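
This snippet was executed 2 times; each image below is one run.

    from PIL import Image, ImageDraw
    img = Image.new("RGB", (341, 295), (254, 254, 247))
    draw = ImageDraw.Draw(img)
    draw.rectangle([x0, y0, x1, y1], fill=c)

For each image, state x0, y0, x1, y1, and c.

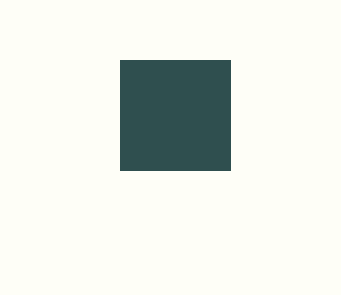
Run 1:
x0 = 120
y0 = 60
x1 = 230
y1 = 170
c = 'darkslategray'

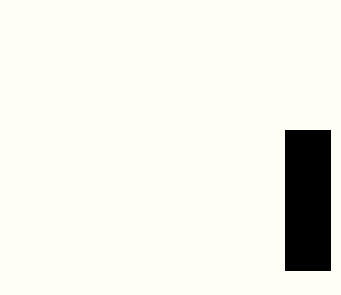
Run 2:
x0 = 285, y0 = 130, x1 = 330, y1 = 270, c = 'black'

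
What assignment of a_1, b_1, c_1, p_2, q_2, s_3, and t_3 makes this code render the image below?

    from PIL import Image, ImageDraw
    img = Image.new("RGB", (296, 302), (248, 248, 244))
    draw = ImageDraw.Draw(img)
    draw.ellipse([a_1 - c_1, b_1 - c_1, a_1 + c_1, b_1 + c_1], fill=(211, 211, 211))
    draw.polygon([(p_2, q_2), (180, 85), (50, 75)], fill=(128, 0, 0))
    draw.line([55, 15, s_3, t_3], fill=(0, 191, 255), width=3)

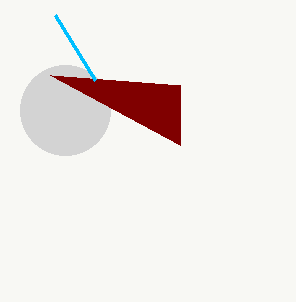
a_1 = 65
b_1 = 110
c_1 = 45
p_2 = 180
q_2 = 145
s_3 = 95
t_3 = 80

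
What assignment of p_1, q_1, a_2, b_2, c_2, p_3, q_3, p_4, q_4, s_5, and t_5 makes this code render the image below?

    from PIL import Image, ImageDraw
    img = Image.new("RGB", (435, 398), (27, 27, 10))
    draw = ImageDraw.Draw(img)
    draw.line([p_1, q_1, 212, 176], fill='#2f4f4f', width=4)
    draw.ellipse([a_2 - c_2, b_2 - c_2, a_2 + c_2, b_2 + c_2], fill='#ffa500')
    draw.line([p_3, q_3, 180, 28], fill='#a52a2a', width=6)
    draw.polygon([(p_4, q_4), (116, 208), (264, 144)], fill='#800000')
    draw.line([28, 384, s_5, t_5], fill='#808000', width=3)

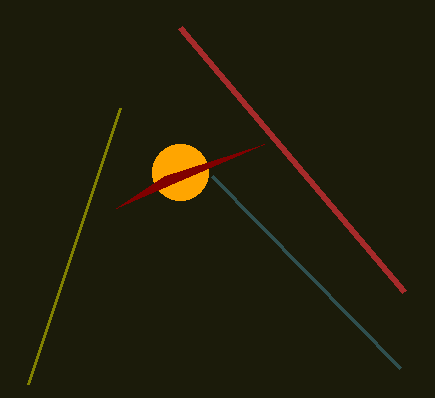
p_1 = 400; q_1 = 368; a_2 = 180; b_2 = 172; c_2 = 28; p_3 = 404; q_3 = 292; p_4 = 164; q_4 = 176; s_5 = 120; t_5 = 108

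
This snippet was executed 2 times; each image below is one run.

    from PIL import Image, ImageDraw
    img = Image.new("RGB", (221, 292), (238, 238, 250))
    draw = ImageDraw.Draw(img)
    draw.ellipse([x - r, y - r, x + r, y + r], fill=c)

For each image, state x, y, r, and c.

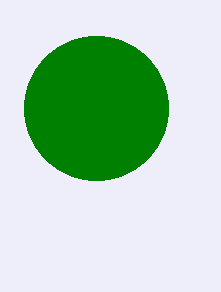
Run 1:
x = 96; y = 108; r = 72; c = 'green'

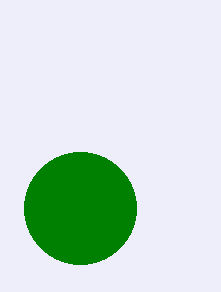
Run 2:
x = 80, y = 208, r = 56, c = 'green'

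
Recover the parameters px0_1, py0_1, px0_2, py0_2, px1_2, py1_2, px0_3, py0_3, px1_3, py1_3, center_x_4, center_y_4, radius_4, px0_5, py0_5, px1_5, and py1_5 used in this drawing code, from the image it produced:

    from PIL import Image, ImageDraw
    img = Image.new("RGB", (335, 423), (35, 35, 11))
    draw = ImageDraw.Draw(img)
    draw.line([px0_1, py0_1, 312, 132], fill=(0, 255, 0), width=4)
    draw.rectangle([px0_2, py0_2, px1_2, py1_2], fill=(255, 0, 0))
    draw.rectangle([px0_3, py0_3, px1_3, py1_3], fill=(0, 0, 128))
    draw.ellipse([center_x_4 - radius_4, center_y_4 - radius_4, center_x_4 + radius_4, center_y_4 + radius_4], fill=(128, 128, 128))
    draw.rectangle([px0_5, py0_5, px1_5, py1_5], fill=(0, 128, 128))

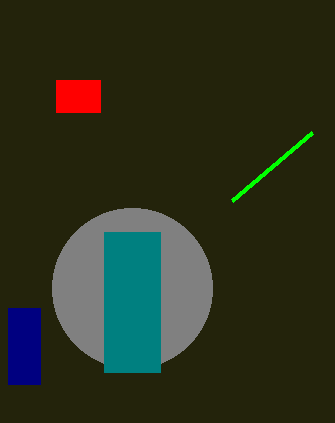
px0_1 = 232; py0_1 = 200; px0_2 = 56; py0_2 = 80; px1_2 = 100; py1_2 = 112; px0_3 = 8; py0_3 = 308; px1_3 = 40; py1_3 = 384; center_x_4 = 132; center_y_4 = 288; radius_4 = 80; px0_5 = 104; py0_5 = 232; px1_5 = 160; py1_5 = 372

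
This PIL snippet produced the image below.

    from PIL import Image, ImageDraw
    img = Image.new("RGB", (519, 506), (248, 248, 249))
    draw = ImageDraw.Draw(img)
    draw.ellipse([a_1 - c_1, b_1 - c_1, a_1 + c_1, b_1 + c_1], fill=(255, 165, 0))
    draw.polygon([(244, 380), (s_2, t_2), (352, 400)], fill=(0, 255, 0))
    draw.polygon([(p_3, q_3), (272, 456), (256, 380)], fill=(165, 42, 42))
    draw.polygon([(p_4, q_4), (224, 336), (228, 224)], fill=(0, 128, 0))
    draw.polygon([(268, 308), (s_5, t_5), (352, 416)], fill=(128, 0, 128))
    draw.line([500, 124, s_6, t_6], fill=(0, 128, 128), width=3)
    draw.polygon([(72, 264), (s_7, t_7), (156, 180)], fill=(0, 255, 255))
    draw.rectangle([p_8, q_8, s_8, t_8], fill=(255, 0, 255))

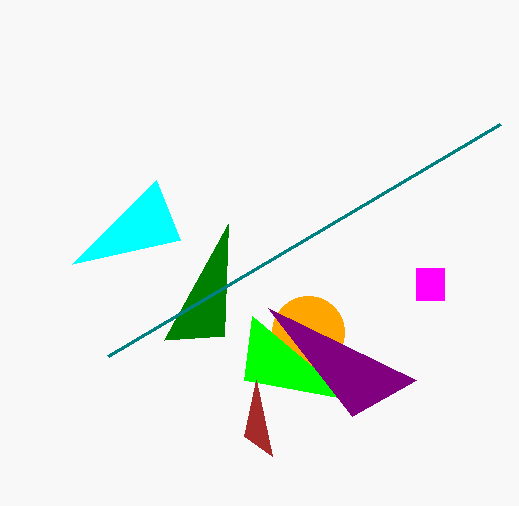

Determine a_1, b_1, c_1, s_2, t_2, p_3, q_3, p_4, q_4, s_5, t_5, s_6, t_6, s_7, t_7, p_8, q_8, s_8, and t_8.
a_1 = 308
b_1 = 332
c_1 = 36
s_2 = 252
t_2 = 316
p_3 = 244
q_3 = 436
p_4 = 164
q_4 = 340
s_5 = 416
t_5 = 380
s_6 = 108
t_6 = 356
s_7 = 180
t_7 = 240
p_8 = 416
q_8 = 268
s_8 = 444
t_8 = 300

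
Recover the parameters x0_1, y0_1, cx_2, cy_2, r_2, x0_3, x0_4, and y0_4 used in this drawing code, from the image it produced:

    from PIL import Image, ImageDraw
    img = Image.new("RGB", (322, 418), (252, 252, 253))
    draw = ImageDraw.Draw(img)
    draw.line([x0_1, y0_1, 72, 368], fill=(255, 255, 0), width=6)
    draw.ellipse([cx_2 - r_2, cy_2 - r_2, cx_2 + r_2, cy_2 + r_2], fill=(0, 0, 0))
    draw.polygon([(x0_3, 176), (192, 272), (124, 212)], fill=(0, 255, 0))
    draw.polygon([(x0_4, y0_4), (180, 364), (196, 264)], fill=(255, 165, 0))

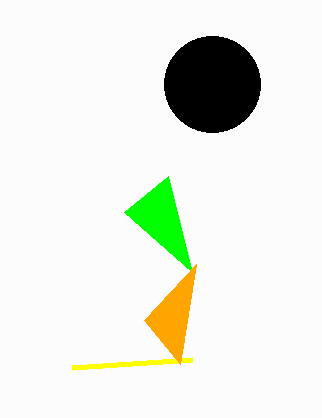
x0_1 = 192, y0_1 = 360, cx_2 = 212, cy_2 = 84, r_2 = 48, x0_3 = 168, x0_4 = 144, y0_4 = 320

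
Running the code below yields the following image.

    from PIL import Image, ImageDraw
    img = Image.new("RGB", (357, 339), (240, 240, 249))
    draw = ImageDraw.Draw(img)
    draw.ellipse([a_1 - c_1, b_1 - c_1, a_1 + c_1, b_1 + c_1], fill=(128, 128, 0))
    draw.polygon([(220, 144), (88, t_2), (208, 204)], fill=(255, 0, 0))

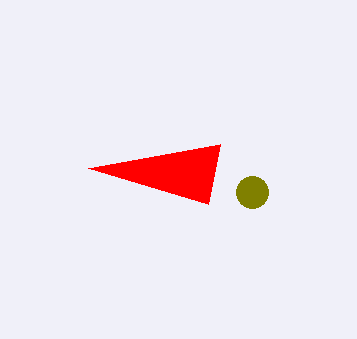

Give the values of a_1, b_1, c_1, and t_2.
a_1 = 252
b_1 = 192
c_1 = 16
t_2 = 168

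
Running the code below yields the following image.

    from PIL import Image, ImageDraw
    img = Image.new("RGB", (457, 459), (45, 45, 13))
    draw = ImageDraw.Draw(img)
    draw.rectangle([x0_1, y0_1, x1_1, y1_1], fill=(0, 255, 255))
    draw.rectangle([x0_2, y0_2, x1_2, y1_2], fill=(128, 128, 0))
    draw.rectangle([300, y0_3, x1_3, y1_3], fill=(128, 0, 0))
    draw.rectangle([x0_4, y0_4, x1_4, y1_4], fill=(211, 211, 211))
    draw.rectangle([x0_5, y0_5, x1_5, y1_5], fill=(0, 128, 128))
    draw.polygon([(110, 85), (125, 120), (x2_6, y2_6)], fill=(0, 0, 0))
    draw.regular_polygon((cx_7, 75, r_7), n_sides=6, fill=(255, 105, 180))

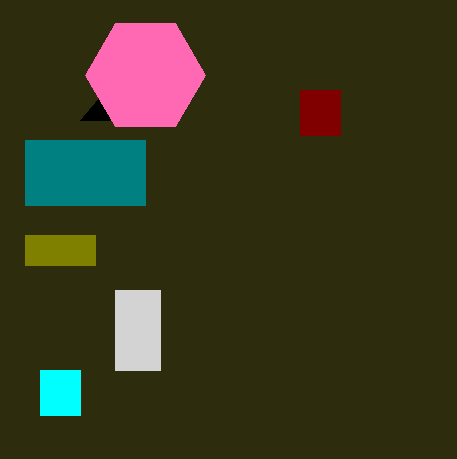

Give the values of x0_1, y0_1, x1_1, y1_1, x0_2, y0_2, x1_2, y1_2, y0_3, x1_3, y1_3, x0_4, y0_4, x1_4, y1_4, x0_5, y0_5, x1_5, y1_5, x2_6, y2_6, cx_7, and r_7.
x0_1 = 40
y0_1 = 370
x1_1 = 80
y1_1 = 415
x0_2 = 25
y0_2 = 235
x1_2 = 95
y1_2 = 265
y0_3 = 90
x1_3 = 340
y1_3 = 135
x0_4 = 115
y0_4 = 290
x1_4 = 160
y1_4 = 370
x0_5 = 25
y0_5 = 140
x1_5 = 145
y1_5 = 205
x2_6 = 80
y2_6 = 120
cx_7 = 145
r_7 = 60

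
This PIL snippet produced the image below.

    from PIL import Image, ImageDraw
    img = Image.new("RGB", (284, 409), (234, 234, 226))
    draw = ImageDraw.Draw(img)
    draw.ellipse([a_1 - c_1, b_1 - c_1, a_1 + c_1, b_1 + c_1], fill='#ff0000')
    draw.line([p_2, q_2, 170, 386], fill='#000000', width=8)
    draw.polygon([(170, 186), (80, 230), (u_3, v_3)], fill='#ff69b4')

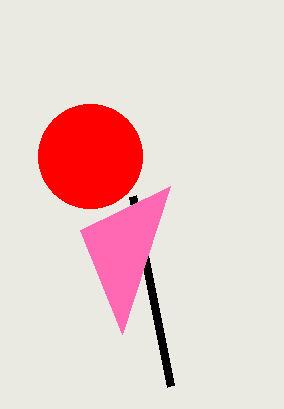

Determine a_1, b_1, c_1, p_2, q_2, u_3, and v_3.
a_1 = 90
b_1 = 156
c_1 = 52
p_2 = 132
q_2 = 196
u_3 = 122
v_3 = 334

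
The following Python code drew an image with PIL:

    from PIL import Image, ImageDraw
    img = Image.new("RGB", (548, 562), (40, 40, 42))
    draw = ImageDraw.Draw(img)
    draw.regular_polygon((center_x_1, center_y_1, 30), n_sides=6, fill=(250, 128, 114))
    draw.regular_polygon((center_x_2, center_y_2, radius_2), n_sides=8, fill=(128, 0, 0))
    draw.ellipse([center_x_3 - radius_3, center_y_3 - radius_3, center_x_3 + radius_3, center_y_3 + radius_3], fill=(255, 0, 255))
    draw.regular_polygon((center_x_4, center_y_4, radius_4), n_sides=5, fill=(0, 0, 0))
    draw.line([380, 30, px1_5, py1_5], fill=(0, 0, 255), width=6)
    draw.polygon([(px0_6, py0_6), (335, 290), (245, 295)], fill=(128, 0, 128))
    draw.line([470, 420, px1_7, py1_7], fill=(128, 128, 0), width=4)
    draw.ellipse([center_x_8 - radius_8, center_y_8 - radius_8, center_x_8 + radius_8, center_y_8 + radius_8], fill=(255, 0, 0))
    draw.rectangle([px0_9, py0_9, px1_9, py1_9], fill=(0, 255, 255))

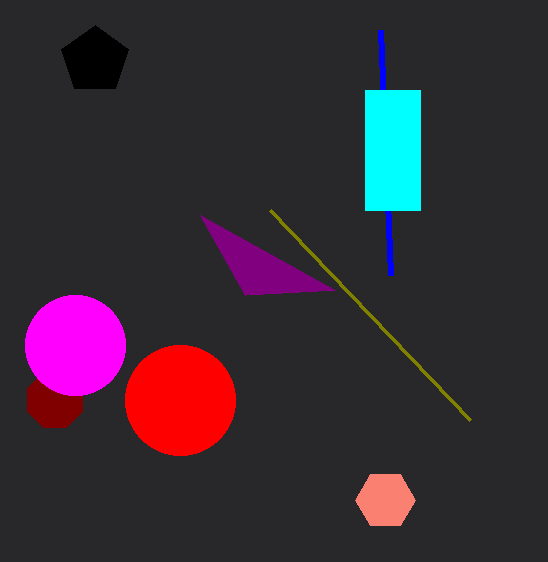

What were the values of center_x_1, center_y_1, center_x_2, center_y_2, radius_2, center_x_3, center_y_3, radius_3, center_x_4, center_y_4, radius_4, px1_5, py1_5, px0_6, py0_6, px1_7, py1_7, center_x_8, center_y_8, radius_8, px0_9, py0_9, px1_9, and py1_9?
center_x_1 = 385, center_y_1 = 500, center_x_2 = 55, center_y_2 = 400, radius_2 = 30, center_x_3 = 75, center_y_3 = 345, radius_3 = 50, center_x_4 = 95, center_y_4 = 60, radius_4 = 35, px1_5 = 390, py1_5 = 275, px0_6 = 200, py0_6 = 215, px1_7 = 270, py1_7 = 210, center_x_8 = 180, center_y_8 = 400, radius_8 = 55, px0_9 = 365, py0_9 = 90, px1_9 = 420, py1_9 = 210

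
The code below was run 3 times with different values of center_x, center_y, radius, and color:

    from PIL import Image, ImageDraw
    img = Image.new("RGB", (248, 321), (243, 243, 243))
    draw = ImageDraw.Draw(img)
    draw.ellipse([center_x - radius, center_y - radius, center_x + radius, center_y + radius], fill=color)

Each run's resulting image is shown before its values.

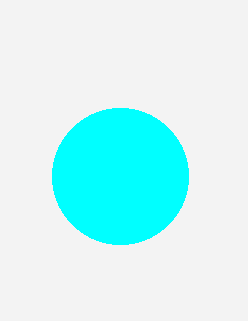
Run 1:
center_x = 120
center_y = 176
radius = 68
color = 'cyan'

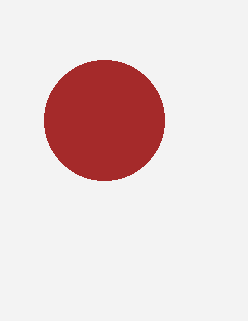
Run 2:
center_x = 104, center_y = 120, radius = 60, color = 'brown'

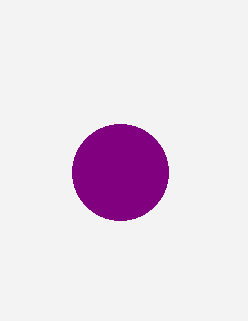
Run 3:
center_x = 120; center_y = 172; radius = 48; color = 'purple'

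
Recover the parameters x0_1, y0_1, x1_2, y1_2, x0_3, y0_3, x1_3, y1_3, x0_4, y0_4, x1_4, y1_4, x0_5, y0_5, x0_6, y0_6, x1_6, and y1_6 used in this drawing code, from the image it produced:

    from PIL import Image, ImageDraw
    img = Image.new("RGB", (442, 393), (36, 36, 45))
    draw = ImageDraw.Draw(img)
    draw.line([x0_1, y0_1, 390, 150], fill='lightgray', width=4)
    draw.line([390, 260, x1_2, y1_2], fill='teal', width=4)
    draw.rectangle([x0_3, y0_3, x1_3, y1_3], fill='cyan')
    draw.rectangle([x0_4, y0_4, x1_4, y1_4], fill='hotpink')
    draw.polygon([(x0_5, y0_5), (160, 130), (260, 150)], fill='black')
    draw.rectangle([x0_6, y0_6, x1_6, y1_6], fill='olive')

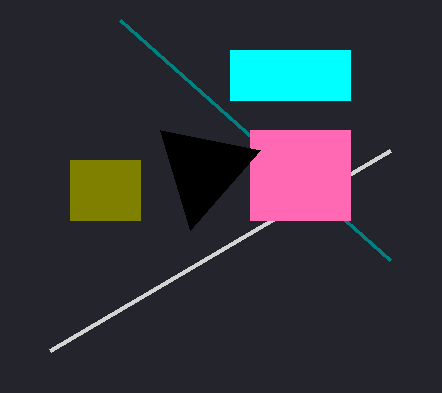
x0_1 = 50; y0_1 = 350; x1_2 = 120; y1_2 = 20; x0_3 = 230; y0_3 = 50; x1_3 = 350; y1_3 = 100; x0_4 = 250; y0_4 = 130; x1_4 = 350; y1_4 = 220; x0_5 = 190; y0_5 = 230; x0_6 = 70; y0_6 = 160; x1_6 = 140; y1_6 = 220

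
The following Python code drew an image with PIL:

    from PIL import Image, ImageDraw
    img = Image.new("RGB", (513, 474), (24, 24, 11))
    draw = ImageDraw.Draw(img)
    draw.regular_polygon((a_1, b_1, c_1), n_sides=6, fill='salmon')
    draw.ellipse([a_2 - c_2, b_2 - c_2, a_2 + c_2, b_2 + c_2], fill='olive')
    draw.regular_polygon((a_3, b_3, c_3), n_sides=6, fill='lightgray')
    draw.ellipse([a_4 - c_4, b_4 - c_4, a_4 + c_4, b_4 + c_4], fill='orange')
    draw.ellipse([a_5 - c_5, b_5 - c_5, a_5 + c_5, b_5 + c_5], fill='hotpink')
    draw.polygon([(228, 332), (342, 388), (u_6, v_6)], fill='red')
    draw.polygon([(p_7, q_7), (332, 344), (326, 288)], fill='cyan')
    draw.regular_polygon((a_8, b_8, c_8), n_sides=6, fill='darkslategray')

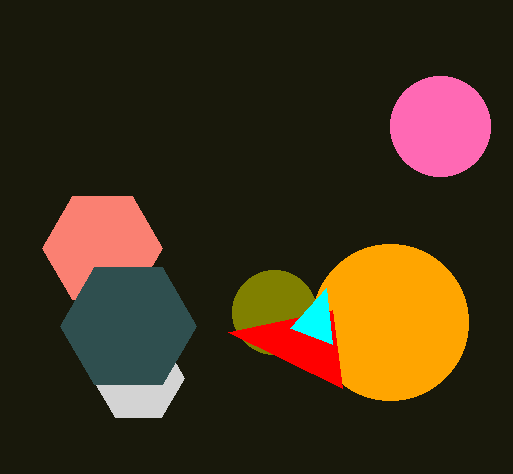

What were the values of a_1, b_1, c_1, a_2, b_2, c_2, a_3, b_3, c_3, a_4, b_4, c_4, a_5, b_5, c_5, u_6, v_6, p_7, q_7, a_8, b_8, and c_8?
a_1 = 102
b_1 = 248
c_1 = 60
a_2 = 274
b_2 = 312
c_2 = 42
a_3 = 138
b_3 = 378
c_3 = 46
a_4 = 390
b_4 = 322
c_4 = 78
a_5 = 440
b_5 = 126
c_5 = 50
u_6 = 332
v_6 = 310
p_7 = 290
q_7 = 328
a_8 = 128
b_8 = 326
c_8 = 68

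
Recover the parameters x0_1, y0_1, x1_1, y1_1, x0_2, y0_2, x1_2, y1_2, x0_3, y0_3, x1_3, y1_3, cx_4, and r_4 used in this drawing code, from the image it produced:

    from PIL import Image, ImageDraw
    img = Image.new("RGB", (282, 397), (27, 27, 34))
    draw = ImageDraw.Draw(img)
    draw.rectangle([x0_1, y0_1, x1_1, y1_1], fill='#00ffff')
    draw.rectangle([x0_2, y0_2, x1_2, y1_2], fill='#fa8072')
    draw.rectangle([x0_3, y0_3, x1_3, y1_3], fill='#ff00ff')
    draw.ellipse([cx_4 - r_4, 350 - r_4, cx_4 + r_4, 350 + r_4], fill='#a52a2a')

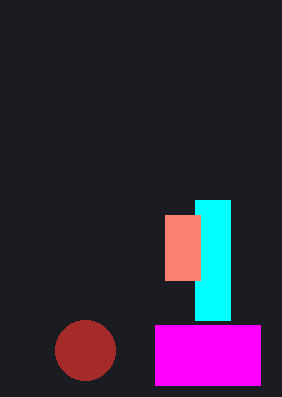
x0_1 = 195, y0_1 = 200, x1_1 = 230, y1_1 = 320, x0_2 = 165, y0_2 = 215, x1_2 = 200, y1_2 = 280, x0_3 = 155, y0_3 = 325, x1_3 = 260, y1_3 = 385, cx_4 = 85, r_4 = 30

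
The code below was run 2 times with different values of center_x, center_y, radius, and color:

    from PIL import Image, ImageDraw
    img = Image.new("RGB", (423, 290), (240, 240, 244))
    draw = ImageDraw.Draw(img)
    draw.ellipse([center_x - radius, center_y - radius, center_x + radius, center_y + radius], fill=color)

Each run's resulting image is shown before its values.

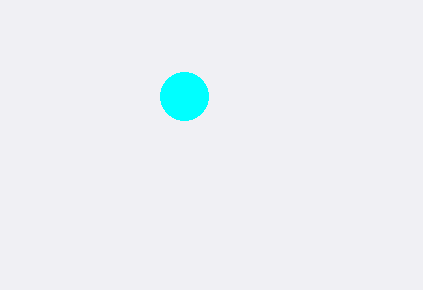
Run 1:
center_x = 184; center_y = 96; radius = 24; color = 'cyan'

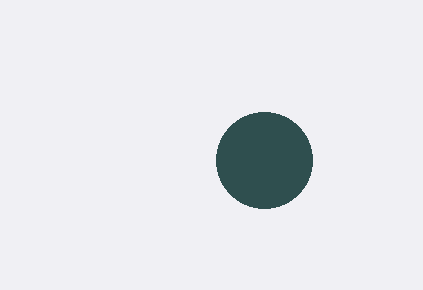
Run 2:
center_x = 264; center_y = 160; radius = 48; color = 'darkslategray'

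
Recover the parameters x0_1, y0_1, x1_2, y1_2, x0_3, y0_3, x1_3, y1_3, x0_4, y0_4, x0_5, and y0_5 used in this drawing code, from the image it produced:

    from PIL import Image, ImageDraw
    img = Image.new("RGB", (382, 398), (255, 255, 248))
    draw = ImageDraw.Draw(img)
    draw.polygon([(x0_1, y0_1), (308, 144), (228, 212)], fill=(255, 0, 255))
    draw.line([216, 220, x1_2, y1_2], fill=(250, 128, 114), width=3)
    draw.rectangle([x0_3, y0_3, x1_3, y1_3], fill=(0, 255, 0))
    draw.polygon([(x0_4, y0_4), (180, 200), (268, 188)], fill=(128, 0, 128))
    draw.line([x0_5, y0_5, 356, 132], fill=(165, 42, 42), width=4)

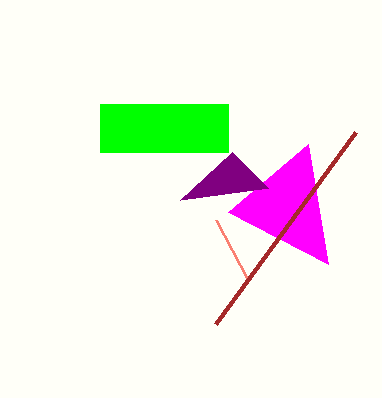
x0_1 = 328
y0_1 = 264
x1_2 = 248
y1_2 = 280
x0_3 = 100
y0_3 = 104
x1_3 = 228
y1_3 = 152
x0_4 = 232
y0_4 = 152
x0_5 = 216
y0_5 = 324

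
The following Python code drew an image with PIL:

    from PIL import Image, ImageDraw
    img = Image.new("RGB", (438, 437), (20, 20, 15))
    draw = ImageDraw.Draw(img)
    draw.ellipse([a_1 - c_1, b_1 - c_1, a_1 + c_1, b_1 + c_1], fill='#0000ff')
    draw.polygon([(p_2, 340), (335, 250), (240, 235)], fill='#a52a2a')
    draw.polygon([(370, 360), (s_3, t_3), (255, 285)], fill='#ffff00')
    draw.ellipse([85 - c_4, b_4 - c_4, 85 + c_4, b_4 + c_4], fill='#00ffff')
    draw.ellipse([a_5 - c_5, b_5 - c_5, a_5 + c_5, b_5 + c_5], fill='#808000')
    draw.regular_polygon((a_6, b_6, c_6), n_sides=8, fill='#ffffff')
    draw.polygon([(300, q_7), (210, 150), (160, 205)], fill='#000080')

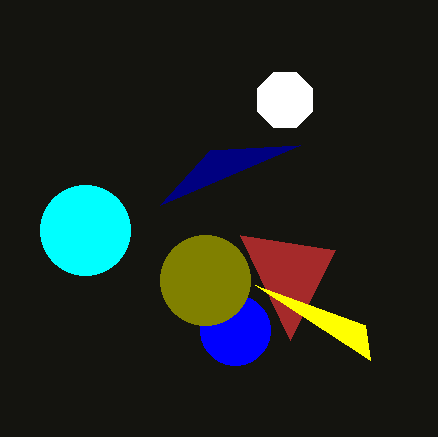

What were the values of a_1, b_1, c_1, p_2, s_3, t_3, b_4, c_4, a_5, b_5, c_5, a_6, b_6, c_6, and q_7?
a_1 = 235; b_1 = 330; c_1 = 35; p_2 = 290; s_3 = 365; t_3 = 325; b_4 = 230; c_4 = 45; a_5 = 205; b_5 = 280; c_5 = 45; a_6 = 285; b_6 = 100; c_6 = 30; q_7 = 145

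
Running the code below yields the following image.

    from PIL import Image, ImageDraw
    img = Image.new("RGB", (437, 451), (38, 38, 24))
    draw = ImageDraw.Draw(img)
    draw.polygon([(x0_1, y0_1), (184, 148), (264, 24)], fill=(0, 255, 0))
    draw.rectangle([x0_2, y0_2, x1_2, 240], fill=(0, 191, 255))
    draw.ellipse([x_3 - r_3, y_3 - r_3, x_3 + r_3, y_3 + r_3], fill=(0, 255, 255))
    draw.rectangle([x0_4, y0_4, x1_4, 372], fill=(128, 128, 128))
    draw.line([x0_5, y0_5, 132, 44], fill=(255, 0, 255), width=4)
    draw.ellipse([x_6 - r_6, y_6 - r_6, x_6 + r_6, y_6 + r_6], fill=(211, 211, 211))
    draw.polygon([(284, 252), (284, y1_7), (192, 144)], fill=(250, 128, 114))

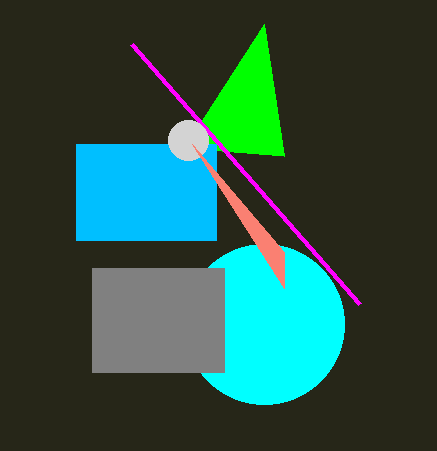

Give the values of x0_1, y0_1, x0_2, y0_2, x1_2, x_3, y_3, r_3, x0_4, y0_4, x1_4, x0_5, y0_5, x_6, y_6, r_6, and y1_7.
x0_1 = 284
y0_1 = 156
x0_2 = 76
y0_2 = 144
x1_2 = 216
x_3 = 264
y_3 = 324
r_3 = 80
x0_4 = 92
y0_4 = 268
x1_4 = 224
x0_5 = 360
y0_5 = 304
x_6 = 188
y_6 = 140
r_6 = 20
y1_7 = 288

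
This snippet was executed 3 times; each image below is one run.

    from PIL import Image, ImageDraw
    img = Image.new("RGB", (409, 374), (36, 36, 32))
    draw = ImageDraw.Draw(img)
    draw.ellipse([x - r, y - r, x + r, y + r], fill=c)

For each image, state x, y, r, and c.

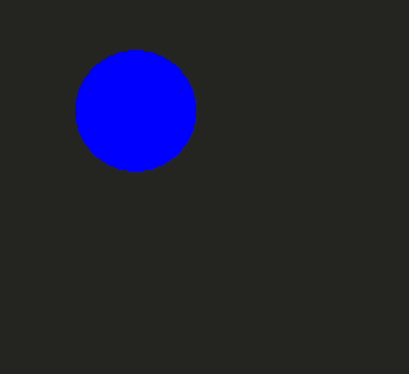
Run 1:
x = 135
y = 110
r = 60
c = 'blue'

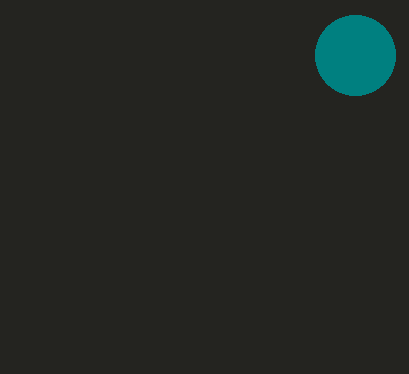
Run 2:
x = 355; y = 55; r = 40; c = 'teal'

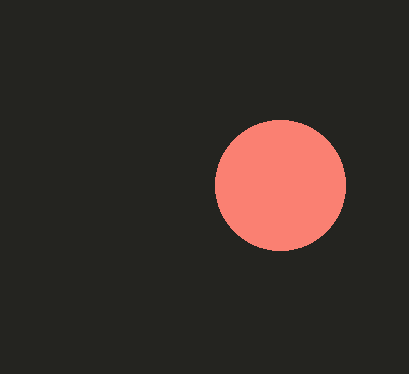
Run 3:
x = 280, y = 185, r = 65, c = 'salmon'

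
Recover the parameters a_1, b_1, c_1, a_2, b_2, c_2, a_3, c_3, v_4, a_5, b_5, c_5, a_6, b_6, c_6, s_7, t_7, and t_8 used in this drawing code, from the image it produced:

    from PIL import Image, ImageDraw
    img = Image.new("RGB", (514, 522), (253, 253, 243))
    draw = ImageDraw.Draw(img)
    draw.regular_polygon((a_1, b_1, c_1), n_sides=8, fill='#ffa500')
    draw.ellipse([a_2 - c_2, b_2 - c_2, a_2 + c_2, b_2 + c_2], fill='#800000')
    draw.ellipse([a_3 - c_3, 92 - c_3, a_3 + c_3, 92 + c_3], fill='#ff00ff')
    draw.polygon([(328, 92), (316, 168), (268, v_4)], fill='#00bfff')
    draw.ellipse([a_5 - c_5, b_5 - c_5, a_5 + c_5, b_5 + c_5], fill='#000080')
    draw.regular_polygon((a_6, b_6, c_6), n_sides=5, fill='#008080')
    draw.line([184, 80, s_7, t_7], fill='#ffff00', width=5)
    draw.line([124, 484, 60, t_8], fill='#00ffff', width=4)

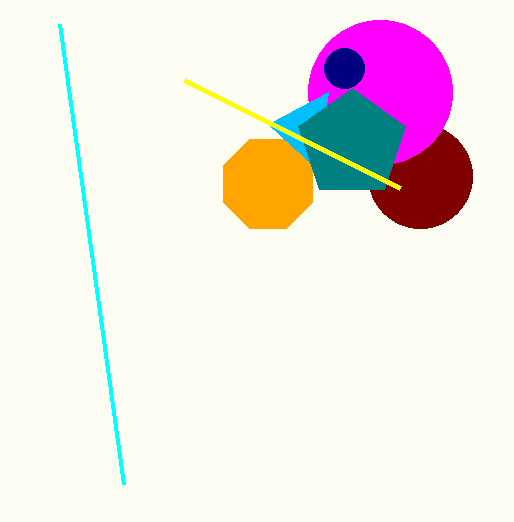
a_1 = 268; b_1 = 184; c_1 = 48; a_2 = 420; b_2 = 176; c_2 = 52; a_3 = 380; c_3 = 72; v_4 = 124; a_5 = 344; b_5 = 68; c_5 = 20; a_6 = 352; b_6 = 144; c_6 = 56; s_7 = 400; t_7 = 188; t_8 = 24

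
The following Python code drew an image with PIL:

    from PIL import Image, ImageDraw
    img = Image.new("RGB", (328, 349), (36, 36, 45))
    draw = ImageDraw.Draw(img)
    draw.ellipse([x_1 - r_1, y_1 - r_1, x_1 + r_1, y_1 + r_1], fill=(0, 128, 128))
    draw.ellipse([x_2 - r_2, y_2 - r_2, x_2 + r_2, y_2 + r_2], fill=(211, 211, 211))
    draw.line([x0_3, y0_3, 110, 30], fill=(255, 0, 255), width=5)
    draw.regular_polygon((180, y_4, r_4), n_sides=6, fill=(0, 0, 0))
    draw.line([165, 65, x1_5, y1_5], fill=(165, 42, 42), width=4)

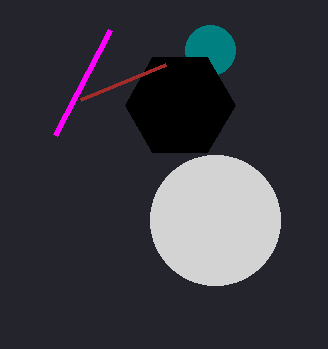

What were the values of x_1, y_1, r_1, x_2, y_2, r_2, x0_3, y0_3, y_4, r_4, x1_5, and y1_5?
x_1 = 210; y_1 = 50; r_1 = 25; x_2 = 215; y_2 = 220; r_2 = 65; x0_3 = 55; y0_3 = 135; y_4 = 105; r_4 = 55; x1_5 = 80; y1_5 = 100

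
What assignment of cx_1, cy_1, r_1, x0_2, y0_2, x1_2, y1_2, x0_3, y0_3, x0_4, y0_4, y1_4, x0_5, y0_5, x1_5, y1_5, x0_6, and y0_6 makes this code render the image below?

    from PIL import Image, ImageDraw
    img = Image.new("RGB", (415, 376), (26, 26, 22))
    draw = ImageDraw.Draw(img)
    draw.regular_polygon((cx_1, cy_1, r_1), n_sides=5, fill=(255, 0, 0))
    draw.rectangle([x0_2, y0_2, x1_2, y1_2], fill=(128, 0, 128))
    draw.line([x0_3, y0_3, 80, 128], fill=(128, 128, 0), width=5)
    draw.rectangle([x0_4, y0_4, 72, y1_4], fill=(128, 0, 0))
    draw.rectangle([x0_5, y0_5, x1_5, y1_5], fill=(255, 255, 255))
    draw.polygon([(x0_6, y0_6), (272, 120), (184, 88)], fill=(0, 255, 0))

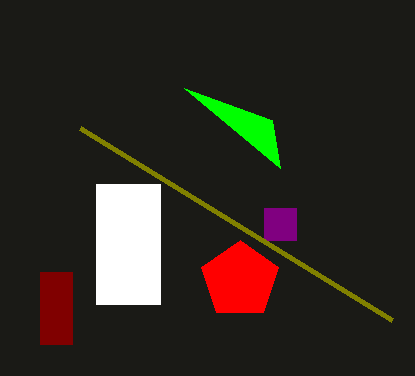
cx_1 = 240, cy_1 = 280, r_1 = 40, x0_2 = 264, y0_2 = 208, x1_2 = 296, y1_2 = 240, x0_3 = 392, y0_3 = 320, x0_4 = 40, y0_4 = 272, y1_4 = 344, x0_5 = 96, y0_5 = 184, x1_5 = 160, y1_5 = 304, x0_6 = 280, y0_6 = 168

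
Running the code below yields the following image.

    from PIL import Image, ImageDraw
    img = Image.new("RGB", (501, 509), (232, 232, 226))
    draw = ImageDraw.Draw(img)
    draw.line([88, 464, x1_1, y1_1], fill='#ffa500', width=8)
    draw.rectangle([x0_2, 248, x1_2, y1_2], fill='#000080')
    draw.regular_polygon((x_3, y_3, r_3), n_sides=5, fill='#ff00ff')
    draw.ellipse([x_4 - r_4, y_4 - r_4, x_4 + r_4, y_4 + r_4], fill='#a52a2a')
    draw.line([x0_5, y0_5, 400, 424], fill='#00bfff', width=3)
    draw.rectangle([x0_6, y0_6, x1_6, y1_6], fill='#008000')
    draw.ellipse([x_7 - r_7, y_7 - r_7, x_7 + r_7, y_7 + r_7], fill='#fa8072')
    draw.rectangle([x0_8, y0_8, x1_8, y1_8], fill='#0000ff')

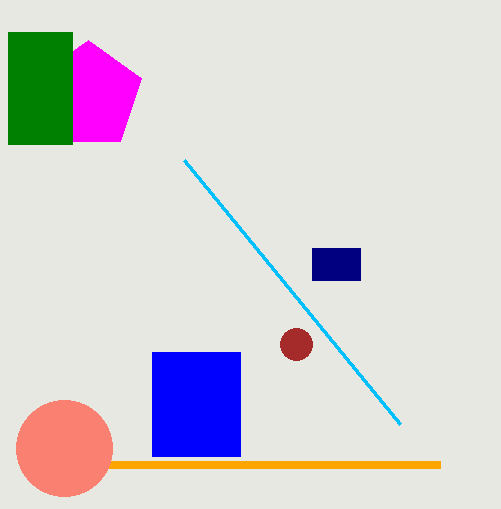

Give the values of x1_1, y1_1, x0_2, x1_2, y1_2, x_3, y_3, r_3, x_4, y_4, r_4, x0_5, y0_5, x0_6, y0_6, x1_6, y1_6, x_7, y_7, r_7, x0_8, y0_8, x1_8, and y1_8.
x1_1 = 440
y1_1 = 464
x0_2 = 312
x1_2 = 360
y1_2 = 280
x_3 = 88
y_3 = 96
r_3 = 56
x_4 = 296
y_4 = 344
r_4 = 16
x0_5 = 184
y0_5 = 160
x0_6 = 8
y0_6 = 32
x1_6 = 72
y1_6 = 144
x_7 = 64
y_7 = 448
r_7 = 48
x0_8 = 152
y0_8 = 352
x1_8 = 240
y1_8 = 456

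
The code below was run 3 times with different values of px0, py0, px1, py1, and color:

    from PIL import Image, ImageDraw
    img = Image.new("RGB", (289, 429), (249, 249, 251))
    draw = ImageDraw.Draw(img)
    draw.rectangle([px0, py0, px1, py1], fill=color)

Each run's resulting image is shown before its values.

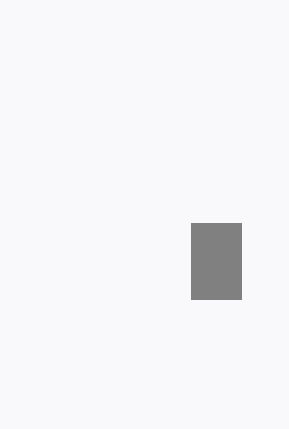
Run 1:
px0 = 191
py0 = 223
px1 = 241
py1 = 299
color = 'gray'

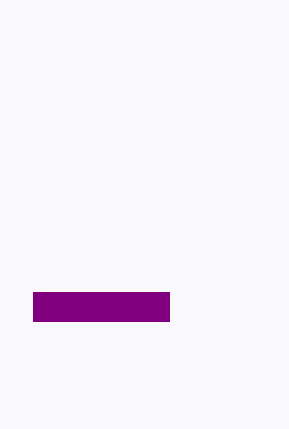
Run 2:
px0 = 33; py0 = 292; px1 = 169; py1 = 321; color = 'purple'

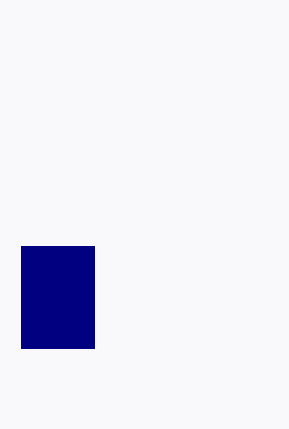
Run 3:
px0 = 21
py0 = 246
px1 = 94
py1 = 348
color = 'navy'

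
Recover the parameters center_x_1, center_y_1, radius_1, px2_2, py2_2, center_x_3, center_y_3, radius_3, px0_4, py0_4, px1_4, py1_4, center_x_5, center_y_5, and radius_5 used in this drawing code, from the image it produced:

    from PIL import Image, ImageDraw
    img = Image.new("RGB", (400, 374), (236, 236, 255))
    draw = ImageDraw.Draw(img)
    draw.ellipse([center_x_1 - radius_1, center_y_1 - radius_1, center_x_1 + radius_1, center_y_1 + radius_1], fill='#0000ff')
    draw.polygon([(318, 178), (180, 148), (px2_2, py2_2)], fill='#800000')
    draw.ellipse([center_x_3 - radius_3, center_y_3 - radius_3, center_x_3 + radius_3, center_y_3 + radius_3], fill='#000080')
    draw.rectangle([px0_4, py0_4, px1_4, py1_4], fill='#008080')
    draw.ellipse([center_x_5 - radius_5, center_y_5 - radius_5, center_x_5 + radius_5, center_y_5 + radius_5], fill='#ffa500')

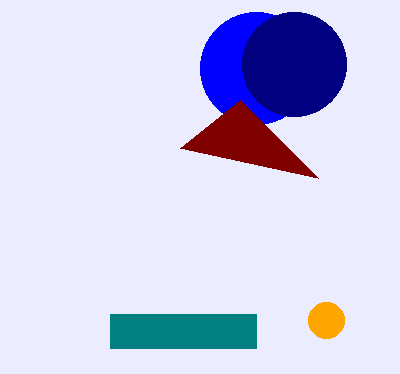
center_x_1 = 256
center_y_1 = 68
radius_1 = 56
px2_2 = 240
py2_2 = 100
center_x_3 = 294
center_y_3 = 64
radius_3 = 52
px0_4 = 110
py0_4 = 314
px1_4 = 256
py1_4 = 348
center_x_5 = 326
center_y_5 = 320
radius_5 = 18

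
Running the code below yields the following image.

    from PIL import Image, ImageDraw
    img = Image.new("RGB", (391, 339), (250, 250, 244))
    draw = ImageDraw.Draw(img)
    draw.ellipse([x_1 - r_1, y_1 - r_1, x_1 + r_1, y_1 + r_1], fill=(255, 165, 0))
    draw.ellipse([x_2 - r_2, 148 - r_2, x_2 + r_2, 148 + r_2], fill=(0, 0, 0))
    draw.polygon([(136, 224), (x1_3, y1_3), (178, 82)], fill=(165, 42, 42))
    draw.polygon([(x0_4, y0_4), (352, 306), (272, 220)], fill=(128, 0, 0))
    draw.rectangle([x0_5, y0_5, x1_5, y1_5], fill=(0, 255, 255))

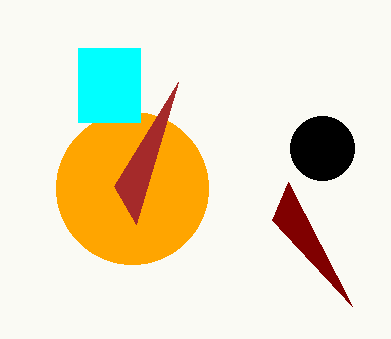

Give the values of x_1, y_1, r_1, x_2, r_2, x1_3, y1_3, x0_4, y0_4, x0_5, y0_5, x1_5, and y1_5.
x_1 = 132
y_1 = 188
r_1 = 76
x_2 = 322
r_2 = 32
x1_3 = 114
y1_3 = 186
x0_4 = 288
y0_4 = 182
x0_5 = 78
y0_5 = 48
x1_5 = 140
y1_5 = 122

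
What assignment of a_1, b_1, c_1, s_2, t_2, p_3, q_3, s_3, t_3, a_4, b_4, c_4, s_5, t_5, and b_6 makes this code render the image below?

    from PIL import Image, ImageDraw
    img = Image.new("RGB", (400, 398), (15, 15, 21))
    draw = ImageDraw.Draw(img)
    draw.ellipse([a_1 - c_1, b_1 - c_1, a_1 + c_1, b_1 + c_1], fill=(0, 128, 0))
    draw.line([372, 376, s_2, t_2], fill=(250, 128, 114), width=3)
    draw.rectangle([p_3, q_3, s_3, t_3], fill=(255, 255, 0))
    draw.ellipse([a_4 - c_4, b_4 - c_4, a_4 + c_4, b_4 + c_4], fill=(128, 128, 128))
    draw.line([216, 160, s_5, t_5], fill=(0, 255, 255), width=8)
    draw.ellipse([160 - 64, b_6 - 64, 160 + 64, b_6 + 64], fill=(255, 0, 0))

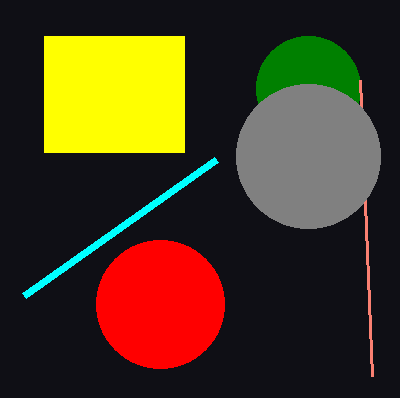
a_1 = 308
b_1 = 88
c_1 = 52
s_2 = 360
t_2 = 80
p_3 = 44
q_3 = 36
s_3 = 184
t_3 = 152
a_4 = 308
b_4 = 156
c_4 = 72
s_5 = 24
t_5 = 296
b_6 = 304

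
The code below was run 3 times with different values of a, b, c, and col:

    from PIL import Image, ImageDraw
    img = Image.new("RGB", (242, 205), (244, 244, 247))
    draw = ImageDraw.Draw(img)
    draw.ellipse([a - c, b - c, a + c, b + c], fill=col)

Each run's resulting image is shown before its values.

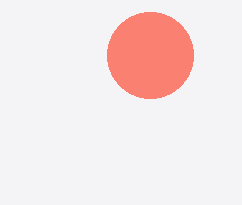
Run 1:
a = 150; b = 55; c = 43; col = 'salmon'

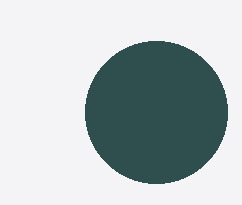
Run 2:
a = 156
b = 112
c = 71
col = 'darkslategray'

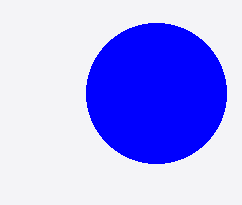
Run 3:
a = 156, b = 93, c = 70, col = 'blue'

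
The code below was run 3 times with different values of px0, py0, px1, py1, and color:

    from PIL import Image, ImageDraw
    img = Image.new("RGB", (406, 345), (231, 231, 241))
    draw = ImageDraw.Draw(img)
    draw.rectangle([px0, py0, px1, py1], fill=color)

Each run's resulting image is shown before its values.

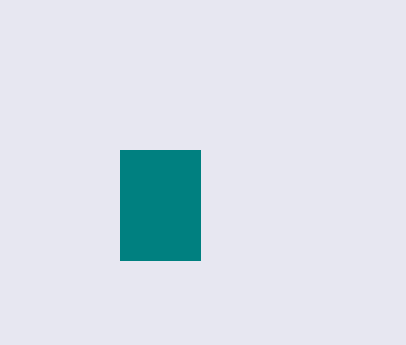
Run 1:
px0 = 120; py0 = 150; px1 = 200; py1 = 260; color = 'teal'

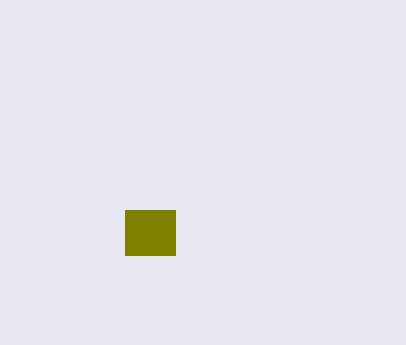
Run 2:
px0 = 125
py0 = 210
px1 = 175
py1 = 255
color = 'olive'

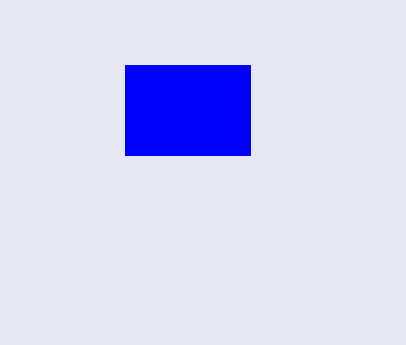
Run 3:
px0 = 125
py0 = 65
px1 = 250
py1 = 155
color = 'blue'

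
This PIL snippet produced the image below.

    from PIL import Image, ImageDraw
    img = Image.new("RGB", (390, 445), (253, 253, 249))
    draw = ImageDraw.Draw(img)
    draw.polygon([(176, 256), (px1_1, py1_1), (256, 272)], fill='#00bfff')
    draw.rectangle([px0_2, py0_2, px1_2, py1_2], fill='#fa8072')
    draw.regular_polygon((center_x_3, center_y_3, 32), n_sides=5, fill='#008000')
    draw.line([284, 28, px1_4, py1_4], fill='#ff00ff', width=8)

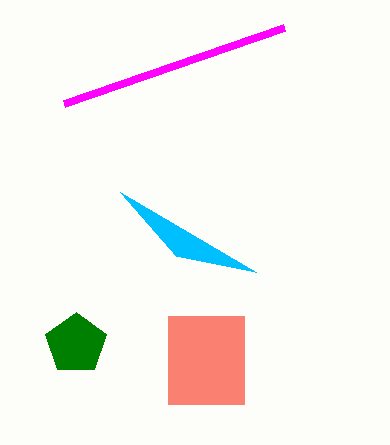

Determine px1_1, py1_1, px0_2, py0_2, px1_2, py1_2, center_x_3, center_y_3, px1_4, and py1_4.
px1_1 = 120
py1_1 = 192
px0_2 = 168
py0_2 = 316
px1_2 = 244
py1_2 = 404
center_x_3 = 76
center_y_3 = 344
px1_4 = 64
py1_4 = 104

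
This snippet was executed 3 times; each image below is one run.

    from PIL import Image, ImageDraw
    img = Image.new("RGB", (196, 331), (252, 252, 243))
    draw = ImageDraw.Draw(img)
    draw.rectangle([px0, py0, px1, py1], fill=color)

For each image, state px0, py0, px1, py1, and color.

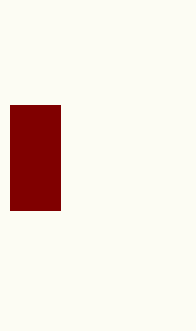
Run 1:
px0 = 10; py0 = 105; px1 = 60; py1 = 210; color = 'maroon'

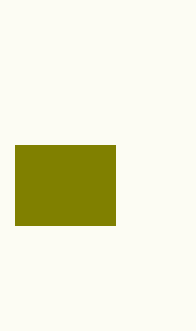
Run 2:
px0 = 15
py0 = 145
px1 = 115
py1 = 225
color = 'olive'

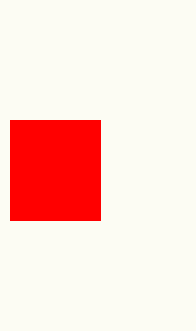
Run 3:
px0 = 10, py0 = 120, px1 = 100, py1 = 220, color = 'red'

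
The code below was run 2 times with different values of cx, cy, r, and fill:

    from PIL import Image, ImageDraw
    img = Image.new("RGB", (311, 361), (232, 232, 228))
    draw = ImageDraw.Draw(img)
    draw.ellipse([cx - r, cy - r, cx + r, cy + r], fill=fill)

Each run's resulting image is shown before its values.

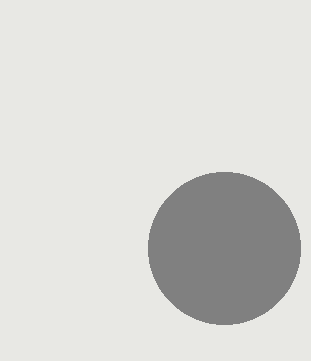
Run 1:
cx = 224
cy = 248
r = 76
fill = 'gray'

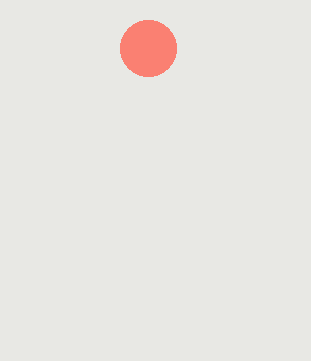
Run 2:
cx = 148
cy = 48
r = 28
fill = 'salmon'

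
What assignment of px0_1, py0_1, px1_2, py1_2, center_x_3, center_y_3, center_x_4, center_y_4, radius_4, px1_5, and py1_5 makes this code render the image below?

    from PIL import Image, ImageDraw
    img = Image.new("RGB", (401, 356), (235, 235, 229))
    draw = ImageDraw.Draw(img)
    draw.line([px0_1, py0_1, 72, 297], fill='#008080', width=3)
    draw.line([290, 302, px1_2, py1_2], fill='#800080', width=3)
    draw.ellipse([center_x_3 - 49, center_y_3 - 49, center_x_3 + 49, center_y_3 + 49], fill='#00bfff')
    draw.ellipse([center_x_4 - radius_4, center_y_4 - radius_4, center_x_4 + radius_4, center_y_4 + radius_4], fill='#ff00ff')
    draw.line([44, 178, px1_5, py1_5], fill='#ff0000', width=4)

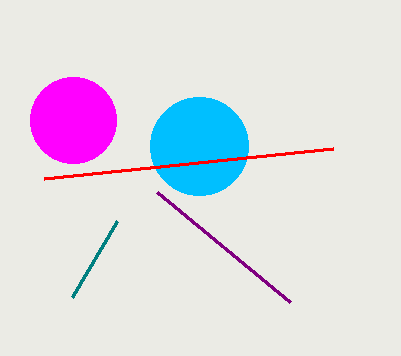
px0_1 = 117
py0_1 = 221
px1_2 = 157
py1_2 = 192
center_x_3 = 199
center_y_3 = 146
center_x_4 = 73
center_y_4 = 120
radius_4 = 43
px1_5 = 333
py1_5 = 148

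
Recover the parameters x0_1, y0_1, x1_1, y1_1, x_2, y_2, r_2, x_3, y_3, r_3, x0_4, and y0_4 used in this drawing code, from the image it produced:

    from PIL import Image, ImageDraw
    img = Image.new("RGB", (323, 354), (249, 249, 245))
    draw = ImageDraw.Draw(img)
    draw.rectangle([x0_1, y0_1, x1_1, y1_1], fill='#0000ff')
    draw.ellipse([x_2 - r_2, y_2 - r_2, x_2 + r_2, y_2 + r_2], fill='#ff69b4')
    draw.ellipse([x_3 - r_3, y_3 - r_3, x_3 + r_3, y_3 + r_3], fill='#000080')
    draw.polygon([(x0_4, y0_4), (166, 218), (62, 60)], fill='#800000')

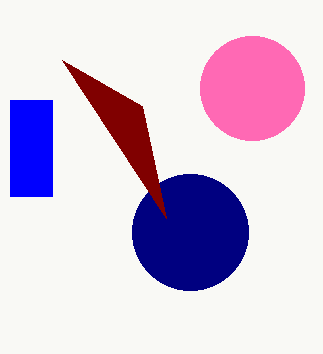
x0_1 = 10
y0_1 = 100
x1_1 = 52
y1_1 = 196
x_2 = 252
y_2 = 88
r_2 = 52
x_3 = 190
y_3 = 232
r_3 = 58
x0_4 = 142
y0_4 = 106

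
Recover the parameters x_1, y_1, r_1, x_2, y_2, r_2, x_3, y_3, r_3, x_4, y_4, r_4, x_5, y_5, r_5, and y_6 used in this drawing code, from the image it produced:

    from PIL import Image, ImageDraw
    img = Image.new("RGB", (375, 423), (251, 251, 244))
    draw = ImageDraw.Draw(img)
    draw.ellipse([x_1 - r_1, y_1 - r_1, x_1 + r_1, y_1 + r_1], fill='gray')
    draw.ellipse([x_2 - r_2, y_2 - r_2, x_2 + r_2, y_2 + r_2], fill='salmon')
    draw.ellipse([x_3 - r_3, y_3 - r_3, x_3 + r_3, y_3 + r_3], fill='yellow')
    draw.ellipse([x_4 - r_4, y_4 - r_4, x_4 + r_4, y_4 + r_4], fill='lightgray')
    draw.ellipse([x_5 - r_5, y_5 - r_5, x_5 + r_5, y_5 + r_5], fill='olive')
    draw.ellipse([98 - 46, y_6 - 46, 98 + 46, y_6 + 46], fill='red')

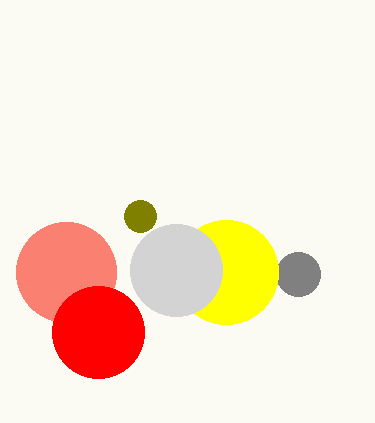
x_1 = 298, y_1 = 274, r_1 = 22, x_2 = 66, y_2 = 272, r_2 = 50, x_3 = 226, y_3 = 272, r_3 = 52, x_4 = 176, y_4 = 270, r_4 = 46, x_5 = 140, y_5 = 216, r_5 = 16, y_6 = 332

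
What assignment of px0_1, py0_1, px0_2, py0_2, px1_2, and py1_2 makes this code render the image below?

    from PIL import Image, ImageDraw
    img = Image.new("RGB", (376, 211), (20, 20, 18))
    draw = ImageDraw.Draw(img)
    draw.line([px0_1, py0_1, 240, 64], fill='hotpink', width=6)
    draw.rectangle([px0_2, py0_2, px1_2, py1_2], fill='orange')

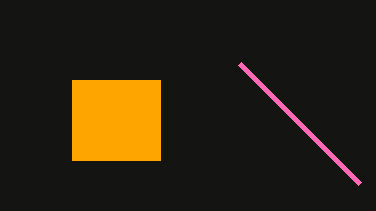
px0_1 = 360
py0_1 = 184
px0_2 = 72
py0_2 = 80
px1_2 = 160
py1_2 = 160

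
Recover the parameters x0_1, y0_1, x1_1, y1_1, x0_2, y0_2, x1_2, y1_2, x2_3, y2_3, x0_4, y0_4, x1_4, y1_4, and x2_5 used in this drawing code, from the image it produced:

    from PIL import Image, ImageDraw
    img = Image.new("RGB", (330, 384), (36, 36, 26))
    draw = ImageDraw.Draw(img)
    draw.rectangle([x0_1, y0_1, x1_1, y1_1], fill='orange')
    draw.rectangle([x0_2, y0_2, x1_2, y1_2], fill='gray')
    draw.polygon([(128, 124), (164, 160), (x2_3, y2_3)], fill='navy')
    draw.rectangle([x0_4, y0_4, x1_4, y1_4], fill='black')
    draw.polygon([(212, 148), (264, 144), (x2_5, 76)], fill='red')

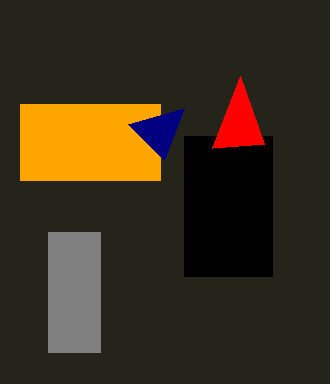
x0_1 = 20
y0_1 = 104
x1_1 = 160
y1_1 = 180
x0_2 = 48
y0_2 = 232
x1_2 = 100
y1_2 = 352
x2_3 = 184
y2_3 = 108
x0_4 = 184
y0_4 = 136
x1_4 = 272
y1_4 = 276
x2_5 = 240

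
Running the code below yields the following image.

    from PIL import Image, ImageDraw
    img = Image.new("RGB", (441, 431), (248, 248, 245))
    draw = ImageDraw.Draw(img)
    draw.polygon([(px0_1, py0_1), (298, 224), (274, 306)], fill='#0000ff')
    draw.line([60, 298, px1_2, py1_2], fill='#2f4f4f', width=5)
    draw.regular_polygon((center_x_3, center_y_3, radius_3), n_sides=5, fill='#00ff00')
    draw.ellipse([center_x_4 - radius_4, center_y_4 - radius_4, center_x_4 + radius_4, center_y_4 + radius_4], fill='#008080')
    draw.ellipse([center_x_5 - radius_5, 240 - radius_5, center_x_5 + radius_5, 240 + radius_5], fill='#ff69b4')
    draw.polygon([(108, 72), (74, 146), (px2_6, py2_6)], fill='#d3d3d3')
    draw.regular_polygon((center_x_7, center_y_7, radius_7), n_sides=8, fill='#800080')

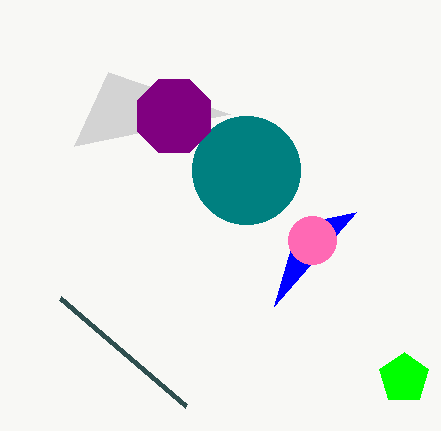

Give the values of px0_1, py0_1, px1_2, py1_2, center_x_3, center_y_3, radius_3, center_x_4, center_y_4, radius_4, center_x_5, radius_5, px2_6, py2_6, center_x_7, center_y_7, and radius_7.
px0_1 = 356, py0_1 = 212, px1_2 = 186, py1_2 = 406, center_x_3 = 404, center_y_3 = 378, radius_3 = 26, center_x_4 = 246, center_y_4 = 170, radius_4 = 54, center_x_5 = 312, radius_5 = 24, px2_6 = 230, py2_6 = 114, center_x_7 = 174, center_y_7 = 116, radius_7 = 40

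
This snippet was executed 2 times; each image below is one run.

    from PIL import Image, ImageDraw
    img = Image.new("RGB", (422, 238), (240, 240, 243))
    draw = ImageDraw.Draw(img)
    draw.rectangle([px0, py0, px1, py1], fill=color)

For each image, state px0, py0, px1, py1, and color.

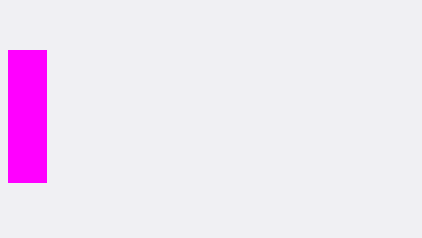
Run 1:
px0 = 8
py0 = 50
px1 = 46
py1 = 182
color = 'magenta'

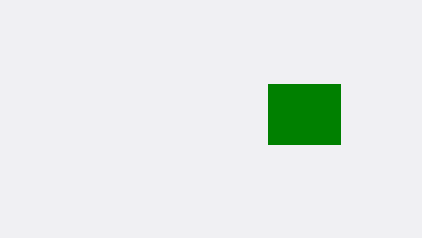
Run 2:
px0 = 268, py0 = 84, px1 = 340, py1 = 144, color = 'green'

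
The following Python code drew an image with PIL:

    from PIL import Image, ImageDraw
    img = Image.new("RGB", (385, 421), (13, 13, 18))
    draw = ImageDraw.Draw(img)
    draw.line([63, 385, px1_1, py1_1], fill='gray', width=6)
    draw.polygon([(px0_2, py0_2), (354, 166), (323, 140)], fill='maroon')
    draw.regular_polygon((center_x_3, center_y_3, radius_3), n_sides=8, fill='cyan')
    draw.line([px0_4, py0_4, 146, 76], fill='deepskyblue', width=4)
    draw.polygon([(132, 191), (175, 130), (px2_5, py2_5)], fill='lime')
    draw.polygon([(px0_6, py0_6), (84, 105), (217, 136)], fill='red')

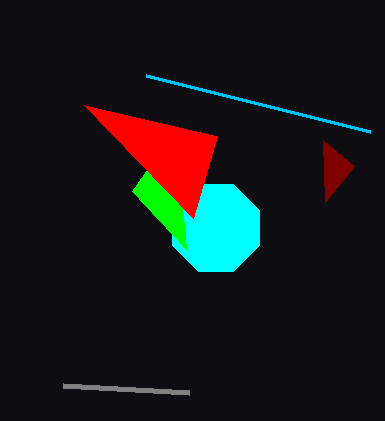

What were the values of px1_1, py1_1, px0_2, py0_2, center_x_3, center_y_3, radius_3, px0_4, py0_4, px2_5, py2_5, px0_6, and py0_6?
px1_1 = 189; py1_1 = 392; px0_2 = 325; py0_2 = 202; center_x_3 = 216; center_y_3 = 228; radius_3 = 47; px0_4 = 370; py0_4 = 132; px2_5 = 186; py2_5 = 249; px0_6 = 193; py0_6 = 218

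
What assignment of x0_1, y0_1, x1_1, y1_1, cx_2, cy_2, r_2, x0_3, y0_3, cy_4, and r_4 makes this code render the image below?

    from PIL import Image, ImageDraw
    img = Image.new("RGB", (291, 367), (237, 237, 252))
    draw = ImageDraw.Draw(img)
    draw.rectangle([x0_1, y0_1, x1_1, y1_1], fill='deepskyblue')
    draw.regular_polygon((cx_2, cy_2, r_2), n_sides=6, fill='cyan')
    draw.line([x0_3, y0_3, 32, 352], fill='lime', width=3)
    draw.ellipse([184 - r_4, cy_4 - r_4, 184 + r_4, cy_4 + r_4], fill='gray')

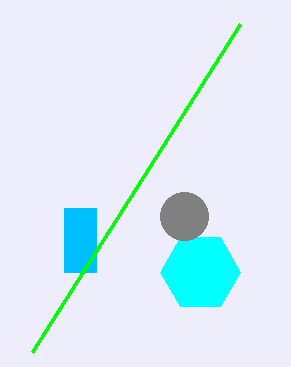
x0_1 = 64, y0_1 = 208, x1_1 = 96, y1_1 = 272, cx_2 = 200, cy_2 = 272, r_2 = 40, x0_3 = 240, y0_3 = 24, cy_4 = 216, r_4 = 24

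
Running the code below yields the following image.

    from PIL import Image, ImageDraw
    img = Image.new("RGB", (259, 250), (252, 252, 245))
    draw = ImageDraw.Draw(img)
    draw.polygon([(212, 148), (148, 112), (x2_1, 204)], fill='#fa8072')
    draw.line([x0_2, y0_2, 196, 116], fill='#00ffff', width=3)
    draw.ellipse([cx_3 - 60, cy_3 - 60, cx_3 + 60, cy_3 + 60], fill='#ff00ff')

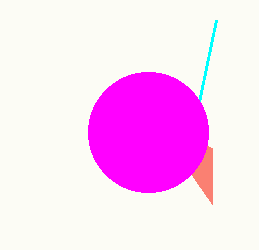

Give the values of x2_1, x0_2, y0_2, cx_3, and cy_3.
x2_1 = 212, x0_2 = 216, y0_2 = 20, cx_3 = 148, cy_3 = 132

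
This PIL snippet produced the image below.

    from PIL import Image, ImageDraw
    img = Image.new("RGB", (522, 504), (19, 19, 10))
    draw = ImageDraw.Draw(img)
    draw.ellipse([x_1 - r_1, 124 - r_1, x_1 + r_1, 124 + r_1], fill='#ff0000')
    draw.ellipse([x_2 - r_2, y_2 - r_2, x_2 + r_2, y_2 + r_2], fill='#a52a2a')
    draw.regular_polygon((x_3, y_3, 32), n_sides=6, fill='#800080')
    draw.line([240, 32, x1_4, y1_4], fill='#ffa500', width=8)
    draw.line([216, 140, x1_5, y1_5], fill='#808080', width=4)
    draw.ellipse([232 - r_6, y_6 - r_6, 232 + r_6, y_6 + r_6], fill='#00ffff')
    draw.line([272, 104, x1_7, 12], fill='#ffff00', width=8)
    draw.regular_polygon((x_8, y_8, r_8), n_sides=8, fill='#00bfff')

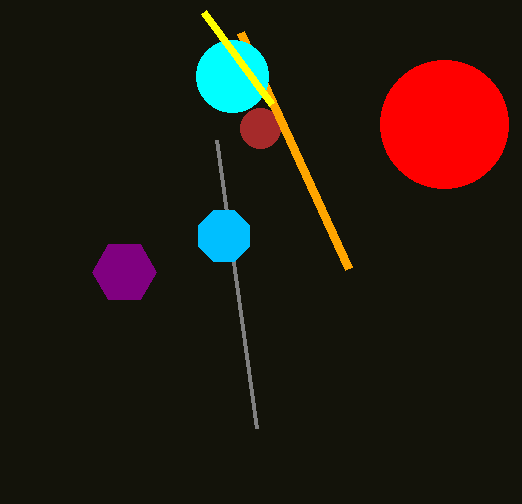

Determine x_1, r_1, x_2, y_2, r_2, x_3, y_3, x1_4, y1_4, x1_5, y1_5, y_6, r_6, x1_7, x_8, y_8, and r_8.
x_1 = 444, r_1 = 64, x_2 = 260, y_2 = 128, r_2 = 20, x_3 = 124, y_3 = 272, x1_4 = 348, y1_4 = 268, x1_5 = 256, y1_5 = 428, y_6 = 76, r_6 = 36, x1_7 = 204, x_8 = 224, y_8 = 236, r_8 = 28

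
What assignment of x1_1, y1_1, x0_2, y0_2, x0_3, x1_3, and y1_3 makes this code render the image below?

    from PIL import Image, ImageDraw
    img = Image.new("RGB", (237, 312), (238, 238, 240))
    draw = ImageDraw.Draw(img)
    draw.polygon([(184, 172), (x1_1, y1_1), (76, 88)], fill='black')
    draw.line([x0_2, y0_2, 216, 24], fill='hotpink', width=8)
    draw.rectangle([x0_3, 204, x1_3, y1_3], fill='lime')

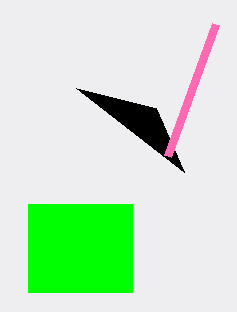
x1_1 = 156; y1_1 = 108; x0_2 = 168; y0_2 = 156; x0_3 = 28; x1_3 = 132; y1_3 = 292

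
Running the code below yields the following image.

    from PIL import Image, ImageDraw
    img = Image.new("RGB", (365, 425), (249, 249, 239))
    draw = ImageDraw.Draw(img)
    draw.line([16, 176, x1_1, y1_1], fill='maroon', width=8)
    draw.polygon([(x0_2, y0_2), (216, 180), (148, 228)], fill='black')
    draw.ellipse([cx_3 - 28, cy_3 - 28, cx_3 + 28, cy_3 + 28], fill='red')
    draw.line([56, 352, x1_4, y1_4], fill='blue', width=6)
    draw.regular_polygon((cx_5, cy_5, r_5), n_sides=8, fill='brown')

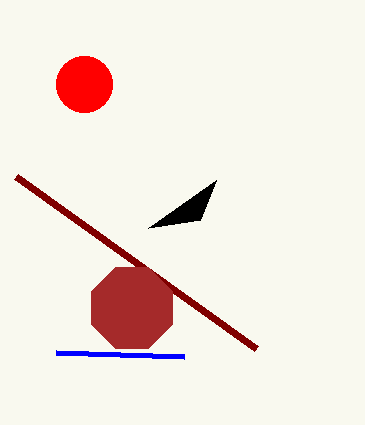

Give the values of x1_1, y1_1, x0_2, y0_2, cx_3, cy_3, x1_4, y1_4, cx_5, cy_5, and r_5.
x1_1 = 256; y1_1 = 348; x0_2 = 200; y0_2 = 220; cx_3 = 84; cy_3 = 84; x1_4 = 184; y1_4 = 356; cx_5 = 132; cy_5 = 308; r_5 = 44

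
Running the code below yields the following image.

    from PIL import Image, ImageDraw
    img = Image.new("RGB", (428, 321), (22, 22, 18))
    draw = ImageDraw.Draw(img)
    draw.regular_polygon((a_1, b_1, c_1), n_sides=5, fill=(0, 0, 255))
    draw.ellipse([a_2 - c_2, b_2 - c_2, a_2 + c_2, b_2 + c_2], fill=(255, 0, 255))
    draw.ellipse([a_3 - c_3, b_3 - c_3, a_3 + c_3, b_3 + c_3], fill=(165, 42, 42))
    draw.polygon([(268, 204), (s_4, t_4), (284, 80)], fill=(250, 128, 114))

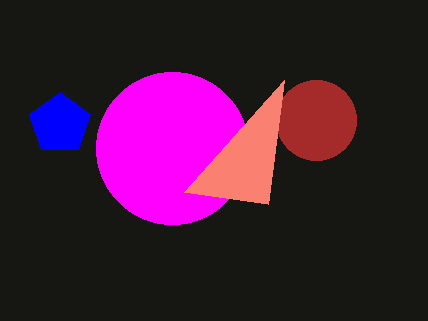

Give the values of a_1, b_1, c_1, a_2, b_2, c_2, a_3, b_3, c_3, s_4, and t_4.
a_1 = 60; b_1 = 124; c_1 = 32; a_2 = 172; b_2 = 148; c_2 = 76; a_3 = 316; b_3 = 120; c_3 = 40; s_4 = 184; t_4 = 192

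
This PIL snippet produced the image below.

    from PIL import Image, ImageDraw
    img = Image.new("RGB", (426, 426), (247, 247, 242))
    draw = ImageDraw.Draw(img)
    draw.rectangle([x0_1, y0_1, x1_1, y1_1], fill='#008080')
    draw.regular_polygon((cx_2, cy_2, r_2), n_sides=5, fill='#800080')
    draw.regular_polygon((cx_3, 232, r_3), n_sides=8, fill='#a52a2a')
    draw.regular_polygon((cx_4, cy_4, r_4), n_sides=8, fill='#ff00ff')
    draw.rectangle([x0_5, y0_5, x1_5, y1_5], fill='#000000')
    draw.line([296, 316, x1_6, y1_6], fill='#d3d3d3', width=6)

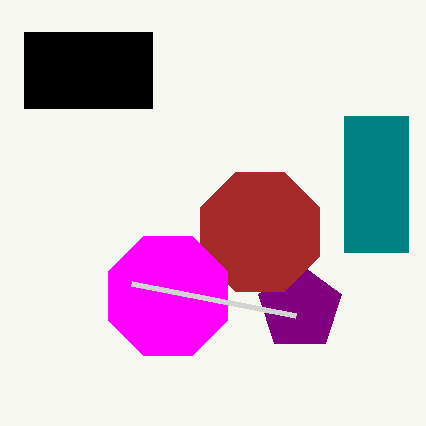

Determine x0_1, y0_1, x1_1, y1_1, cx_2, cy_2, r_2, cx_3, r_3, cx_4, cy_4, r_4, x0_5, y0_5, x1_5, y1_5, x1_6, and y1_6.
x0_1 = 344
y0_1 = 116
x1_1 = 408
y1_1 = 252
cx_2 = 300
cy_2 = 308
r_2 = 44
cx_3 = 260
r_3 = 64
cx_4 = 168
cy_4 = 296
r_4 = 64
x0_5 = 24
y0_5 = 32
x1_5 = 152
y1_5 = 108
x1_6 = 132
y1_6 = 284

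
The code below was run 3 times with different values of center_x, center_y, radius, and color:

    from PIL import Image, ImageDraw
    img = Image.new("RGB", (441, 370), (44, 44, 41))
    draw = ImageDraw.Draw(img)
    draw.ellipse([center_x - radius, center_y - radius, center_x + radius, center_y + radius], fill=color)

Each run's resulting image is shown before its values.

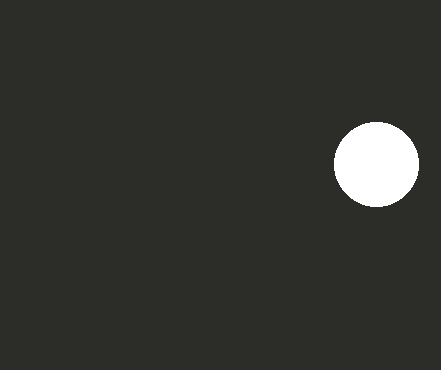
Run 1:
center_x = 376, center_y = 164, radius = 42, color = 'white'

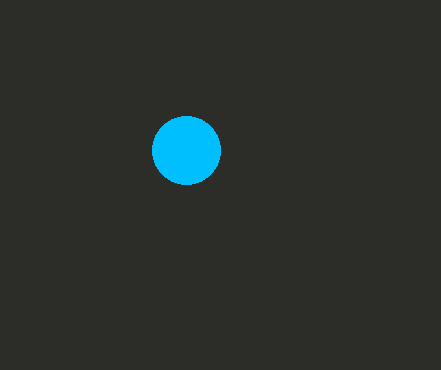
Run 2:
center_x = 186
center_y = 150
radius = 34
color = 'deepskyblue'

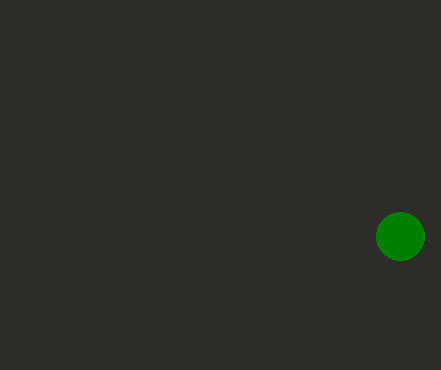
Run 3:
center_x = 400; center_y = 236; radius = 24; color = 'green'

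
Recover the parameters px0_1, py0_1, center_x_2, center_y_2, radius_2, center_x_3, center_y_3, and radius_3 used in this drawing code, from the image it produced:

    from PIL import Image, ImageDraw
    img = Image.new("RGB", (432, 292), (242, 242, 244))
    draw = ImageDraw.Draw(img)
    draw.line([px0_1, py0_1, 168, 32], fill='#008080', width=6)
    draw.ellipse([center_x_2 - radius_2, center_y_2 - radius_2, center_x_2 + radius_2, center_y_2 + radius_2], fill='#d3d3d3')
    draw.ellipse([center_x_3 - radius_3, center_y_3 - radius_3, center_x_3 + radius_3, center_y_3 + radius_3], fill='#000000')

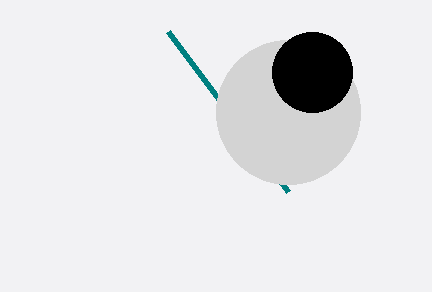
px0_1 = 288
py0_1 = 192
center_x_2 = 288
center_y_2 = 112
radius_2 = 72
center_x_3 = 312
center_y_3 = 72
radius_3 = 40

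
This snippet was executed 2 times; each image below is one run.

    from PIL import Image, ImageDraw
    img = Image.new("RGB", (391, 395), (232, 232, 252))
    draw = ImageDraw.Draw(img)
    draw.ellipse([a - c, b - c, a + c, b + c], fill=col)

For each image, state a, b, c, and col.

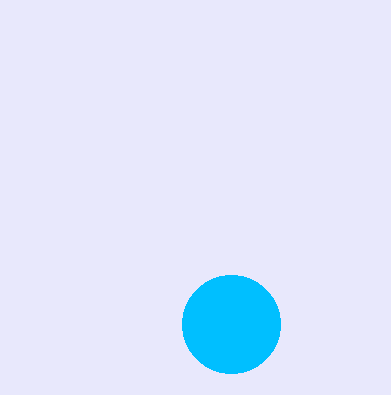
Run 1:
a = 231
b = 324
c = 49
col = 'deepskyblue'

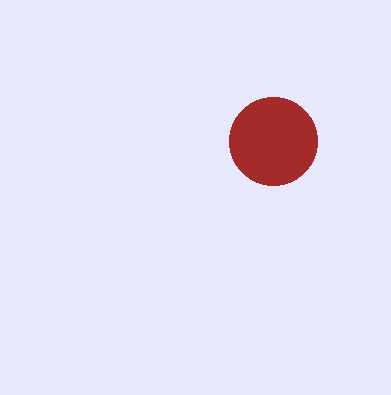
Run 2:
a = 273, b = 141, c = 44, col = 'brown'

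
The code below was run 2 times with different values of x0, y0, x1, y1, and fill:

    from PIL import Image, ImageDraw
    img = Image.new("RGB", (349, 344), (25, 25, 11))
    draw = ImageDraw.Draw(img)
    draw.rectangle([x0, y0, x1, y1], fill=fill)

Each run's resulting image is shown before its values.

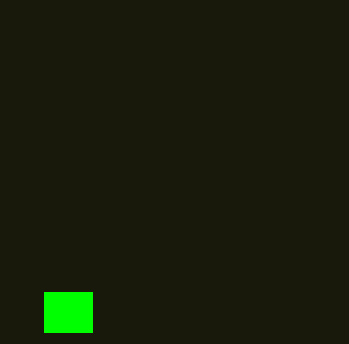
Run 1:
x0 = 44, y0 = 292, x1 = 92, y1 = 332, fill = 'lime'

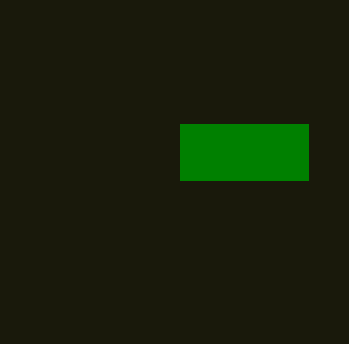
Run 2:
x0 = 180; y0 = 124; x1 = 308; y1 = 180; fill = 'green'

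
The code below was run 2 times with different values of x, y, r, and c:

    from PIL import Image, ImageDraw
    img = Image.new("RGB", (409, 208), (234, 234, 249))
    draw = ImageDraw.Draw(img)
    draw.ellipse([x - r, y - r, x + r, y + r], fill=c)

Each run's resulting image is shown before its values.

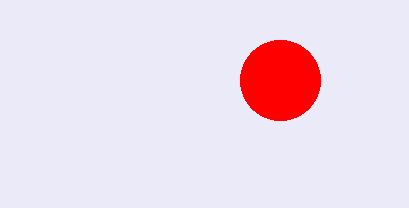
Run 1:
x = 280, y = 80, r = 40, c = 'red'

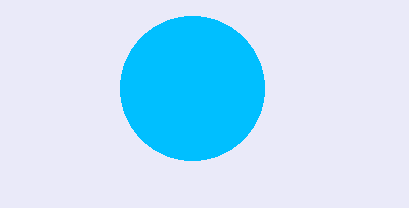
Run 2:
x = 192
y = 88
r = 72
c = 'deepskyblue'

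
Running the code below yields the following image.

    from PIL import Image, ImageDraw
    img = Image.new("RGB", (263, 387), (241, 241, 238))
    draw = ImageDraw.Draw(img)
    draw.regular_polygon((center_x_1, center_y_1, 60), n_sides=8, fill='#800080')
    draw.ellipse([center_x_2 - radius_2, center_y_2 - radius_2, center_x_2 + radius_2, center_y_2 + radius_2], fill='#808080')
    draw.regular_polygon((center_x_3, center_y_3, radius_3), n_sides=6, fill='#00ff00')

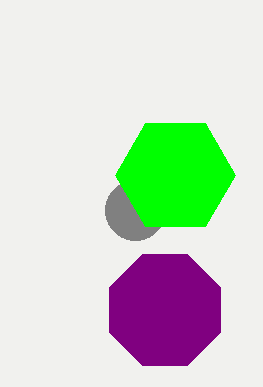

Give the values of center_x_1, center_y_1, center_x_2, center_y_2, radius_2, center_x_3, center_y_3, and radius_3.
center_x_1 = 165
center_y_1 = 310
center_x_2 = 135
center_y_2 = 210
radius_2 = 30
center_x_3 = 175
center_y_3 = 175
radius_3 = 60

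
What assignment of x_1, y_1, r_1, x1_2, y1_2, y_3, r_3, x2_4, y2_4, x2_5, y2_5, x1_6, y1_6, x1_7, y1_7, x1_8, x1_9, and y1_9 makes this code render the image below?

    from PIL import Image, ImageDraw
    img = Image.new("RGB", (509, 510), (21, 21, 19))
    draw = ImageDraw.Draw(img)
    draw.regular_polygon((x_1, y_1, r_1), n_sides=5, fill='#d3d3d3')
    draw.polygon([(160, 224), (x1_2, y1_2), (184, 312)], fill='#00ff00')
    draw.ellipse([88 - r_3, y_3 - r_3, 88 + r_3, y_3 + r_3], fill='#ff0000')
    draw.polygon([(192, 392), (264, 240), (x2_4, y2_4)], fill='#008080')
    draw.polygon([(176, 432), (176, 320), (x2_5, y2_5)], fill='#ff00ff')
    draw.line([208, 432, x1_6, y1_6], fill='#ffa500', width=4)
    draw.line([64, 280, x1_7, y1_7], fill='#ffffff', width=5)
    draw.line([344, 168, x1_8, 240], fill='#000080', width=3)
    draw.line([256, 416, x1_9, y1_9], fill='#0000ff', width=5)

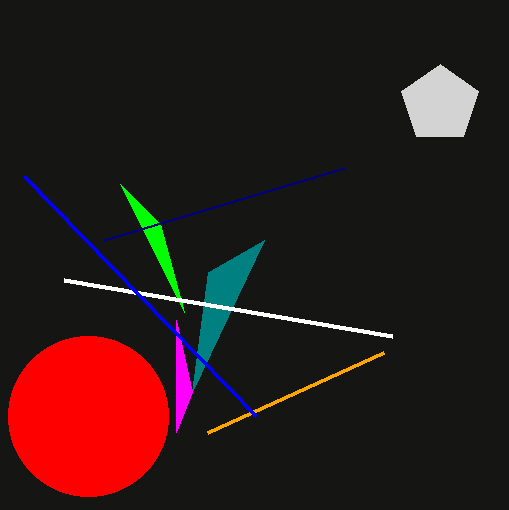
x_1 = 440, y_1 = 104, r_1 = 40, x1_2 = 120, y1_2 = 184, y_3 = 416, r_3 = 80, x2_4 = 208, y2_4 = 272, x2_5 = 192, y2_5 = 392, x1_6 = 384, y1_6 = 352, x1_7 = 392, y1_7 = 336, x1_8 = 104, x1_9 = 24, y1_9 = 176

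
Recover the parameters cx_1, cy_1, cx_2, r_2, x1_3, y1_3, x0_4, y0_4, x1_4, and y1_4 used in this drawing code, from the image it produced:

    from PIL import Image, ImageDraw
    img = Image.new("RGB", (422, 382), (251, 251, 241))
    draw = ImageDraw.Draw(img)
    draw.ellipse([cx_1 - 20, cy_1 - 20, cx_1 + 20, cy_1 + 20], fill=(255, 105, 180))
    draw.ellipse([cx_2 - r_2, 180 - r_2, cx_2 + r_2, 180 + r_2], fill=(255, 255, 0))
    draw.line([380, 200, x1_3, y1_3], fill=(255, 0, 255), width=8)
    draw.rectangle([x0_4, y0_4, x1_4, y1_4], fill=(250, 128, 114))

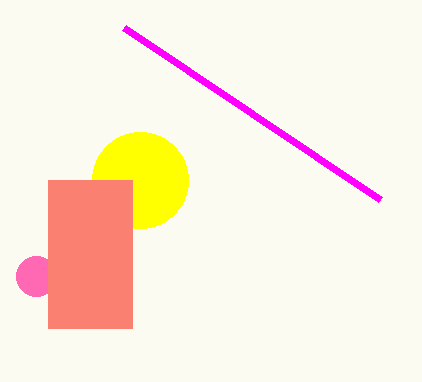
cx_1 = 36, cy_1 = 276, cx_2 = 140, r_2 = 48, x1_3 = 124, y1_3 = 28, x0_4 = 48, y0_4 = 180, x1_4 = 132, y1_4 = 328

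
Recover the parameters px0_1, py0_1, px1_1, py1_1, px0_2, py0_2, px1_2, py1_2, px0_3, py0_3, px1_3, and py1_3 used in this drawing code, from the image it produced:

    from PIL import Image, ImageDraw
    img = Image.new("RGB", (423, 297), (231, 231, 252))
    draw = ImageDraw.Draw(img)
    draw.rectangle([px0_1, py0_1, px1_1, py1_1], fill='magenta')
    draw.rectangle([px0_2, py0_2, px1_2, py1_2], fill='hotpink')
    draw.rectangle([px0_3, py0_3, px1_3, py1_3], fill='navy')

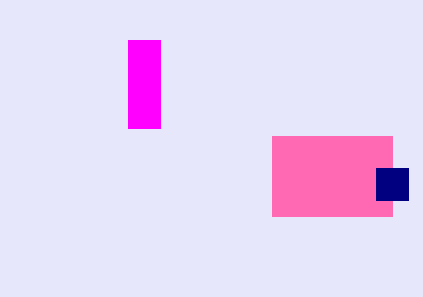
px0_1 = 128
py0_1 = 40
px1_1 = 160
py1_1 = 128
px0_2 = 272
py0_2 = 136
px1_2 = 392
py1_2 = 216
px0_3 = 376
py0_3 = 168
px1_3 = 408
py1_3 = 200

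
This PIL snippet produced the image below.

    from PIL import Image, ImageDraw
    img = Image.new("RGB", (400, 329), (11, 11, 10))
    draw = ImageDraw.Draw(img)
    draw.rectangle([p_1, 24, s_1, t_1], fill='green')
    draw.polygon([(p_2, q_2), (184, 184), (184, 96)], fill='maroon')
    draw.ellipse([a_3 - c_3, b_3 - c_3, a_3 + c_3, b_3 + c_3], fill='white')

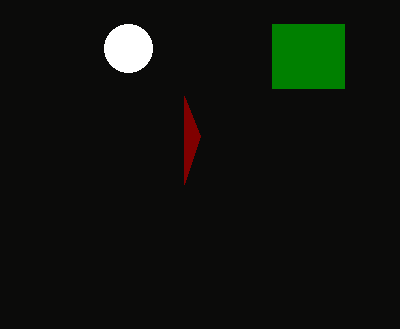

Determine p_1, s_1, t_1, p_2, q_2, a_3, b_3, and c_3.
p_1 = 272
s_1 = 344
t_1 = 88
p_2 = 200
q_2 = 136
a_3 = 128
b_3 = 48
c_3 = 24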